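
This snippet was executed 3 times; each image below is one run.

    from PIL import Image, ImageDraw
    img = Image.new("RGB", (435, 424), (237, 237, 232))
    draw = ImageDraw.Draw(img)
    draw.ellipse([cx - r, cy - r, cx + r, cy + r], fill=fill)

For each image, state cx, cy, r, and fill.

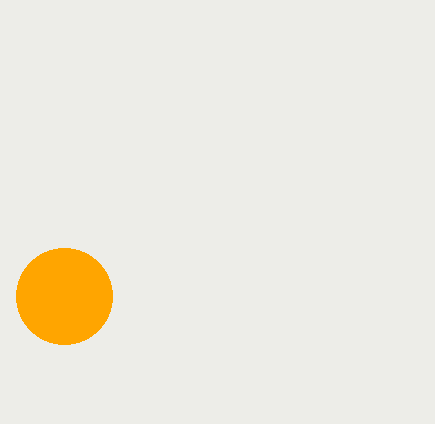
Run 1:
cx = 64, cy = 296, r = 48, fill = 'orange'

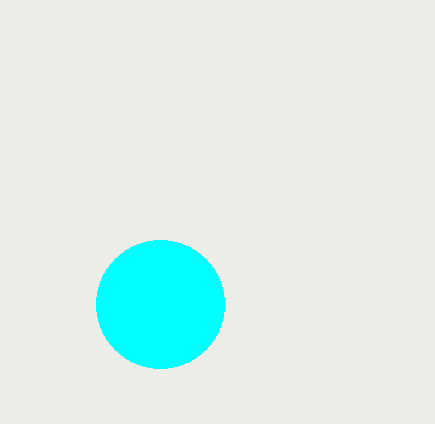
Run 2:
cx = 160, cy = 304, r = 64, fill = 'cyan'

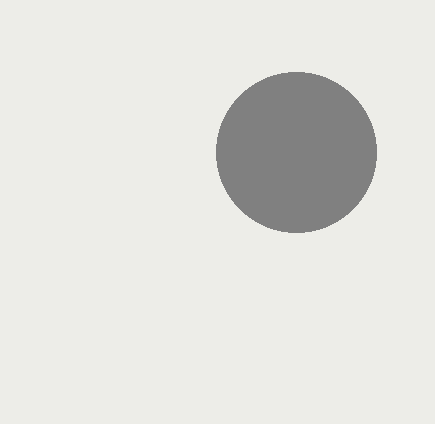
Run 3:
cx = 296
cy = 152
r = 80
fill = 'gray'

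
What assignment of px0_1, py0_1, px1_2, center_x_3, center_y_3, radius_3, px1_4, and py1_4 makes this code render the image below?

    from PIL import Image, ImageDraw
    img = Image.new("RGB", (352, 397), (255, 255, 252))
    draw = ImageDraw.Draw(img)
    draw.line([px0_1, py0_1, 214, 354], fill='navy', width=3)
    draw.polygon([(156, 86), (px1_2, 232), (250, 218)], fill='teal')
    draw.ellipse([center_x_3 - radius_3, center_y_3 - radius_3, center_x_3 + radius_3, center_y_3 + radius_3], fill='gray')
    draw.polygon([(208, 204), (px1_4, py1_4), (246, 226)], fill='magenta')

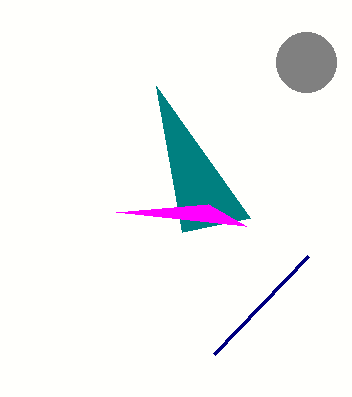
px0_1 = 308; py0_1 = 256; px1_2 = 182; center_x_3 = 306; center_y_3 = 62; radius_3 = 30; px1_4 = 116; py1_4 = 212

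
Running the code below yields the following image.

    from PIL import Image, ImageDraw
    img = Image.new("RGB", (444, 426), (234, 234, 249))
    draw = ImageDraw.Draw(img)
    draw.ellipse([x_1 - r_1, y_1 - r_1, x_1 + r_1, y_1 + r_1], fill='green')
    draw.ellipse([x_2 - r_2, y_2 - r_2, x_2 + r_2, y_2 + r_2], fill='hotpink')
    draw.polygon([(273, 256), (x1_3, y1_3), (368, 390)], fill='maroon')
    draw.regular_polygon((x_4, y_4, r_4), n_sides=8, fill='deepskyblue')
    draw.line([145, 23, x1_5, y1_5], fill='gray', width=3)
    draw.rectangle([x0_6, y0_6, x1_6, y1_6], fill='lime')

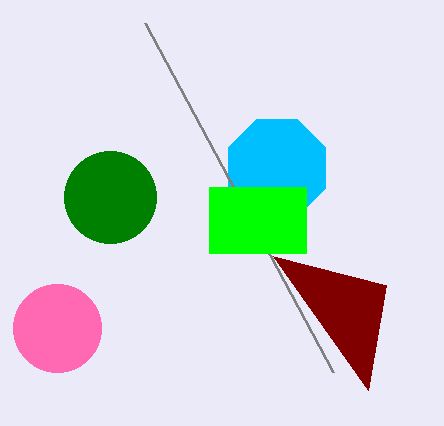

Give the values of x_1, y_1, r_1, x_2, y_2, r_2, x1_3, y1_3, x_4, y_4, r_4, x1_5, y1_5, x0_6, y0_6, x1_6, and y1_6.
x_1 = 110
y_1 = 197
r_1 = 46
x_2 = 57
y_2 = 328
r_2 = 44
x1_3 = 386
y1_3 = 285
x_4 = 277
y_4 = 168
r_4 = 53
x1_5 = 333
y1_5 = 372
x0_6 = 209
y0_6 = 187
x1_6 = 306
y1_6 = 253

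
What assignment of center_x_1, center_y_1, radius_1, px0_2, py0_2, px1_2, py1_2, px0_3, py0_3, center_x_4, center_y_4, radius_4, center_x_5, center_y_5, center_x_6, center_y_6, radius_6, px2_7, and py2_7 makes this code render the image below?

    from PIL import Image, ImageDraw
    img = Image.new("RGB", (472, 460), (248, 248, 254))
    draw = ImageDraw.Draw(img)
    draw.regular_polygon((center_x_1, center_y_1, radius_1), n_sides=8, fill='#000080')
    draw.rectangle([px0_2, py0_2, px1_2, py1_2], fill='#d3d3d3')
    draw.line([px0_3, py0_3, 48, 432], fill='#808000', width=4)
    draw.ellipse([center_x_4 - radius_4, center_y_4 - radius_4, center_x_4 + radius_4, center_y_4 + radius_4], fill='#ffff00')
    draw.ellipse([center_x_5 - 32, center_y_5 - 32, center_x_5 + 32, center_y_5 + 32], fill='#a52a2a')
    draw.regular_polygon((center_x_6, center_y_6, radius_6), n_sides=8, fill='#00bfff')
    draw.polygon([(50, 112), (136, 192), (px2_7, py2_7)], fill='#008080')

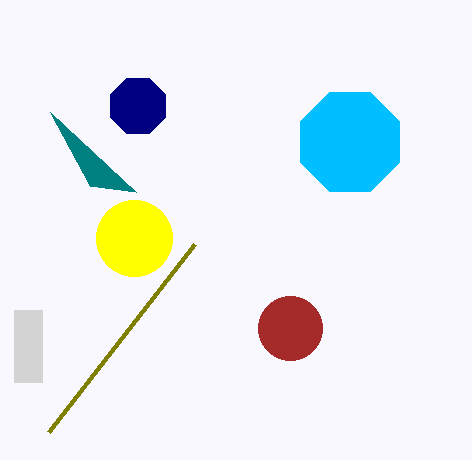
center_x_1 = 138; center_y_1 = 106; radius_1 = 30; px0_2 = 14; py0_2 = 310; px1_2 = 42; py1_2 = 382; px0_3 = 194; py0_3 = 244; center_x_4 = 134; center_y_4 = 238; radius_4 = 38; center_x_5 = 290; center_y_5 = 328; center_x_6 = 350; center_y_6 = 142; radius_6 = 54; px2_7 = 90; py2_7 = 186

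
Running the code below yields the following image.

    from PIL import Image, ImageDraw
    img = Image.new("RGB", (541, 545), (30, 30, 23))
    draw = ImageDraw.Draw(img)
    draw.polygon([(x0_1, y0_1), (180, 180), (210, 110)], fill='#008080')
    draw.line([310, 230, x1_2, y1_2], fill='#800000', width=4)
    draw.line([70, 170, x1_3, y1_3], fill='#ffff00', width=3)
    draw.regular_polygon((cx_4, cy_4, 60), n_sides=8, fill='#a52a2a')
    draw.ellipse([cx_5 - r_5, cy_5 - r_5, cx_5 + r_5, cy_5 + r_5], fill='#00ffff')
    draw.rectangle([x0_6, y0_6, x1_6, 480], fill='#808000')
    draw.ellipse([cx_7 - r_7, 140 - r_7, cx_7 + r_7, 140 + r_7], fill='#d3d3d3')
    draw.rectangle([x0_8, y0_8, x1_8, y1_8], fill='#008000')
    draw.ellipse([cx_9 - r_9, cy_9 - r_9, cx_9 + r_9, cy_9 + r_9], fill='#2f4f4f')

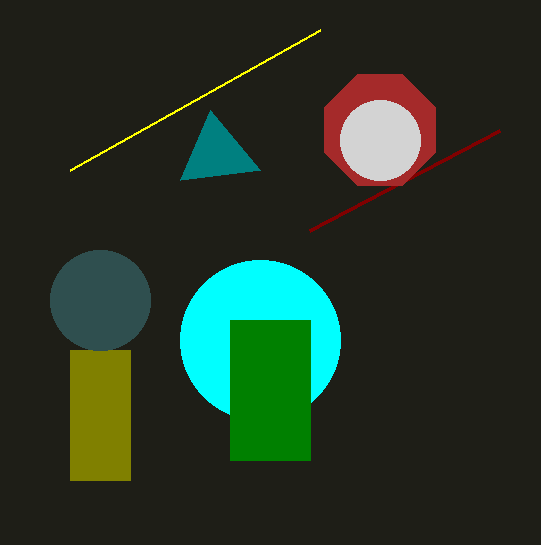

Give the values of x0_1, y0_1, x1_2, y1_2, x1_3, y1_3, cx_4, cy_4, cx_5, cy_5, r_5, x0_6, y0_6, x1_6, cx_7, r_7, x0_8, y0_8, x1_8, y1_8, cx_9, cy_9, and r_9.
x0_1 = 260; y0_1 = 170; x1_2 = 500; y1_2 = 130; x1_3 = 320; y1_3 = 30; cx_4 = 380; cy_4 = 130; cx_5 = 260; cy_5 = 340; r_5 = 80; x0_6 = 70; y0_6 = 350; x1_6 = 130; cx_7 = 380; r_7 = 40; x0_8 = 230; y0_8 = 320; x1_8 = 310; y1_8 = 460; cx_9 = 100; cy_9 = 300; r_9 = 50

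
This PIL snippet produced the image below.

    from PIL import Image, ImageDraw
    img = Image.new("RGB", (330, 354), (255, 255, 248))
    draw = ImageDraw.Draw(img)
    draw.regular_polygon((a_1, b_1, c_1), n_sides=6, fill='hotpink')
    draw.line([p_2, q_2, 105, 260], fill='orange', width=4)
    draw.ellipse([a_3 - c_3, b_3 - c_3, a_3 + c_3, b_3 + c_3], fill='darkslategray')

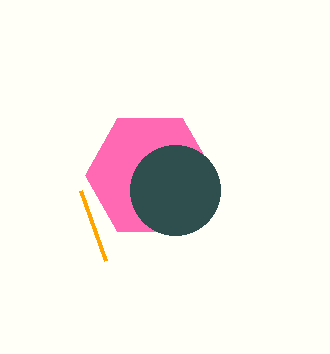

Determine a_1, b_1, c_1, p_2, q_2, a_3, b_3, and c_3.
a_1 = 150; b_1 = 175; c_1 = 65; p_2 = 80; q_2 = 190; a_3 = 175; b_3 = 190; c_3 = 45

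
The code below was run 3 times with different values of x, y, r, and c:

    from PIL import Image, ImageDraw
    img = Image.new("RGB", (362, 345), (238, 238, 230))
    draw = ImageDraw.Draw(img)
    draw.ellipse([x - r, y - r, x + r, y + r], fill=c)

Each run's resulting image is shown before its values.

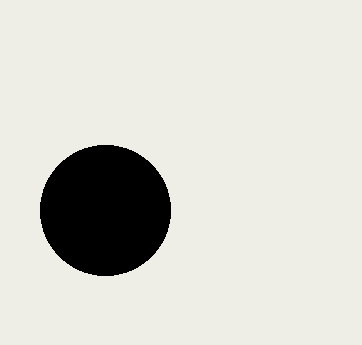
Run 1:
x = 105; y = 210; r = 65; c = 'black'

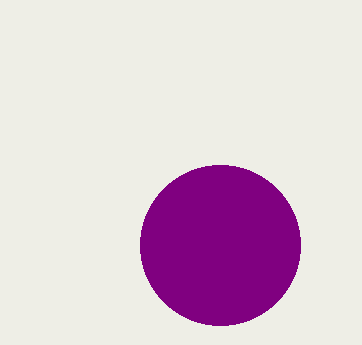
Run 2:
x = 220; y = 245; r = 80; c = 'purple'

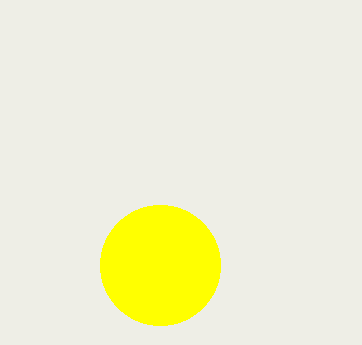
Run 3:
x = 160
y = 265
r = 60
c = 'yellow'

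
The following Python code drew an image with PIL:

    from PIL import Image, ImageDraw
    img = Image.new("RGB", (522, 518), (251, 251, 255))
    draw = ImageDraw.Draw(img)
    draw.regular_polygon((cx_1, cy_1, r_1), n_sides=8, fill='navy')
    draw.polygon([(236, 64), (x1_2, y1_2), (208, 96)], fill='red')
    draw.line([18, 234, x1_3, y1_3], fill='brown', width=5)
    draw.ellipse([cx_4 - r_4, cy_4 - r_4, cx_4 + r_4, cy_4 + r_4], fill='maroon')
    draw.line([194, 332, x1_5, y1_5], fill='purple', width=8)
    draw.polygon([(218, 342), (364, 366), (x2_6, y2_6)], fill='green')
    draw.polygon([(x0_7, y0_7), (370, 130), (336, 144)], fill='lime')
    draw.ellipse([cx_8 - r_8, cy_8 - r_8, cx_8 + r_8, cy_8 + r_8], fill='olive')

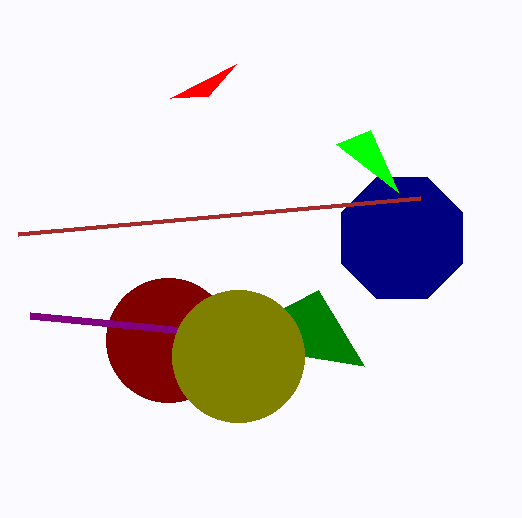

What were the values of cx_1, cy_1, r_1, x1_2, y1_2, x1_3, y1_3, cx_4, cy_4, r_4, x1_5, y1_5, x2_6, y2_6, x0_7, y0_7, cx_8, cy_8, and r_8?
cx_1 = 402; cy_1 = 238; r_1 = 66; x1_2 = 170; y1_2 = 98; x1_3 = 420; y1_3 = 198; cx_4 = 168; cy_4 = 340; r_4 = 62; x1_5 = 30; y1_5 = 316; x2_6 = 318; y2_6 = 290; x0_7 = 398; y0_7 = 192; cx_8 = 238; cy_8 = 356; r_8 = 66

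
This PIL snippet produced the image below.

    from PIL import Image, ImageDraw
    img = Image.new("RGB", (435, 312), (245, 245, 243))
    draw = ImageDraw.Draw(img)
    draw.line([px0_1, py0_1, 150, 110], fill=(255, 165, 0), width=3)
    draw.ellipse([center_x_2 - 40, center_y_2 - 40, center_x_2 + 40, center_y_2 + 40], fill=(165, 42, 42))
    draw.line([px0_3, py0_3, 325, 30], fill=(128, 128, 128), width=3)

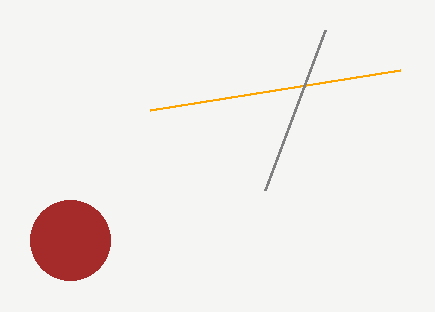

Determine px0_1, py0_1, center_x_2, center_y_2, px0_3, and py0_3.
px0_1 = 400
py0_1 = 70
center_x_2 = 70
center_y_2 = 240
px0_3 = 265
py0_3 = 190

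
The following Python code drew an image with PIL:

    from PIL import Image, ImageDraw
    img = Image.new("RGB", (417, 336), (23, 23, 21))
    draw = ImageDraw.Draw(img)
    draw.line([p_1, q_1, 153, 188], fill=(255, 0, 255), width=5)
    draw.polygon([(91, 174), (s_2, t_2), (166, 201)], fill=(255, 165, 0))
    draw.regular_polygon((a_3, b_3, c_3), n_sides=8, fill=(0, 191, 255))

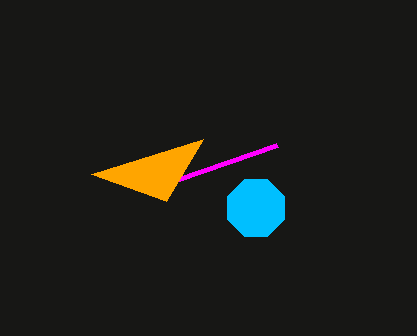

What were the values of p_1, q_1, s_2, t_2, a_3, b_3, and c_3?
p_1 = 277; q_1 = 145; s_2 = 203; t_2 = 139; a_3 = 256; b_3 = 208; c_3 = 31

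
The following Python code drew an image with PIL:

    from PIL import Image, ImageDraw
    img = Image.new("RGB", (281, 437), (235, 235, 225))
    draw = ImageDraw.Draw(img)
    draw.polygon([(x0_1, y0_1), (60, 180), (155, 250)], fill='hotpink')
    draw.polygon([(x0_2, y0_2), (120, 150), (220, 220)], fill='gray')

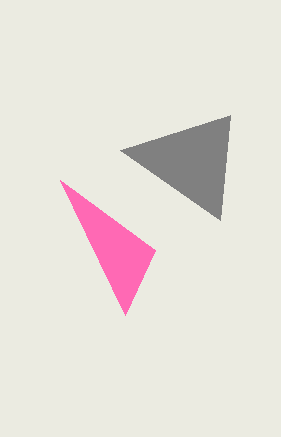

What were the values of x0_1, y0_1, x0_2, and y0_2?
x0_1 = 125
y0_1 = 315
x0_2 = 230
y0_2 = 115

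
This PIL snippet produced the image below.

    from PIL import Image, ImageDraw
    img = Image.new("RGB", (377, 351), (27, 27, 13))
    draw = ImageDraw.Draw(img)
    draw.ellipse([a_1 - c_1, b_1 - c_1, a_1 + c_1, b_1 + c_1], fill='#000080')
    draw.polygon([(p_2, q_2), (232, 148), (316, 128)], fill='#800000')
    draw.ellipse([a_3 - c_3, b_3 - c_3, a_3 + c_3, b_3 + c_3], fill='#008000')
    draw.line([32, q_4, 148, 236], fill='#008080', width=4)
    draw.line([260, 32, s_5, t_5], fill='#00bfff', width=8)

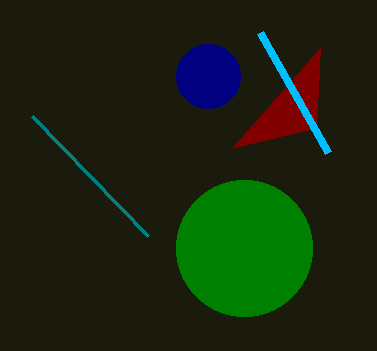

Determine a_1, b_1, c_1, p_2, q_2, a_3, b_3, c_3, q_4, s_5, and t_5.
a_1 = 208, b_1 = 76, c_1 = 32, p_2 = 320, q_2 = 48, a_3 = 244, b_3 = 248, c_3 = 68, q_4 = 116, s_5 = 328, t_5 = 152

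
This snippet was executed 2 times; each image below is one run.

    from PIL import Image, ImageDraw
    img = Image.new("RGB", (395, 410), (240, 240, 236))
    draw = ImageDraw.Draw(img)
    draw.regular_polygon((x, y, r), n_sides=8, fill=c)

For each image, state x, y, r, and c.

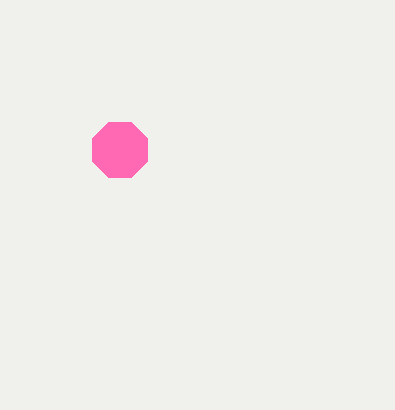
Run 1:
x = 120; y = 150; r = 30; c = 'hotpink'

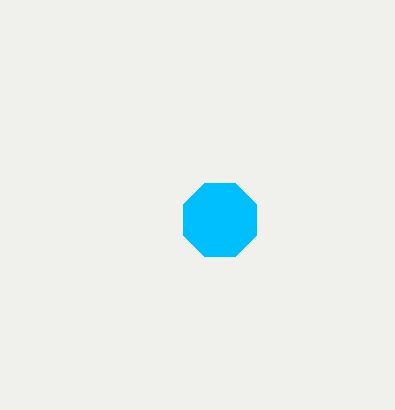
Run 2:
x = 220
y = 220
r = 40
c = 'deepskyblue'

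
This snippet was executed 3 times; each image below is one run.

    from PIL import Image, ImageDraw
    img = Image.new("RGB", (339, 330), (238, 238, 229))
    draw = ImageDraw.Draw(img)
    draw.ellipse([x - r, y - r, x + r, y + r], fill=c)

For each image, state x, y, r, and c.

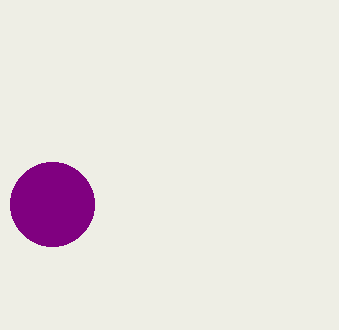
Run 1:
x = 52; y = 204; r = 42; c = 'purple'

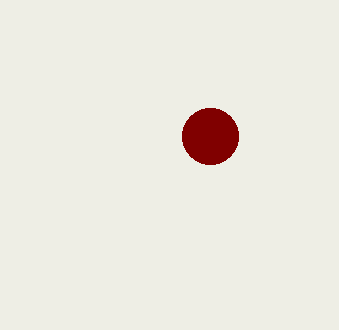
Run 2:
x = 210; y = 136; r = 28; c = 'maroon'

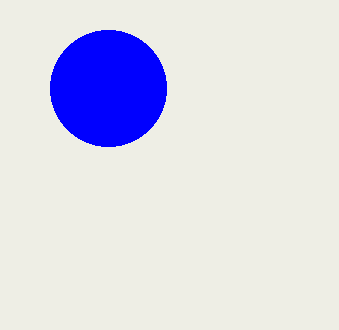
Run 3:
x = 108
y = 88
r = 58
c = 'blue'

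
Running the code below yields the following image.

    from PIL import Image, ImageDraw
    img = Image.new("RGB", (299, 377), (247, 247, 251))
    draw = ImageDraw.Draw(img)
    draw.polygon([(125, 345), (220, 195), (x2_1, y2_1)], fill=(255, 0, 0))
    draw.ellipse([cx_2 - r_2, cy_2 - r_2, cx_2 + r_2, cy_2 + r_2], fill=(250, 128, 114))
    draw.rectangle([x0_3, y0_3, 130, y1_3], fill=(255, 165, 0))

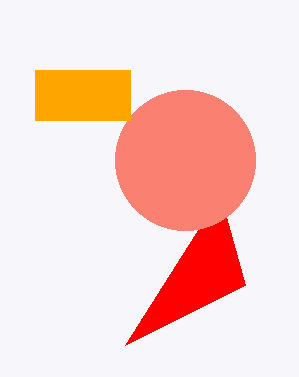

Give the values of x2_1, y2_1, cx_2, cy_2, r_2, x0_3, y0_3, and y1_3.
x2_1 = 245
y2_1 = 285
cx_2 = 185
cy_2 = 160
r_2 = 70
x0_3 = 35
y0_3 = 70
y1_3 = 120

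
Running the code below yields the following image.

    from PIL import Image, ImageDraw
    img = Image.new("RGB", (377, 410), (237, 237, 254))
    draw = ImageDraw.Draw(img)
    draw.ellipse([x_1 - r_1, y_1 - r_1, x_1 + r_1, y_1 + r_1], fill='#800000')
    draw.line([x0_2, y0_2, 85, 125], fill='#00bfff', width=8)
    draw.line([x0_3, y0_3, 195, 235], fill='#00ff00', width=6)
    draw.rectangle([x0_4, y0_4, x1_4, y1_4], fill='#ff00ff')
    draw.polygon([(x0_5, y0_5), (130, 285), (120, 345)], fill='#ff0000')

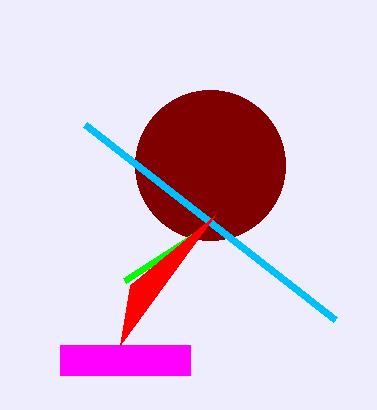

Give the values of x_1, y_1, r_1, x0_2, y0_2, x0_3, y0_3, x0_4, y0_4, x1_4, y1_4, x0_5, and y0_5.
x_1 = 210
y_1 = 165
r_1 = 75
x0_2 = 335
y0_2 = 320
x0_3 = 125
y0_3 = 280
x0_4 = 60
y0_4 = 345
x1_4 = 190
y1_4 = 375
x0_5 = 215
y0_5 = 215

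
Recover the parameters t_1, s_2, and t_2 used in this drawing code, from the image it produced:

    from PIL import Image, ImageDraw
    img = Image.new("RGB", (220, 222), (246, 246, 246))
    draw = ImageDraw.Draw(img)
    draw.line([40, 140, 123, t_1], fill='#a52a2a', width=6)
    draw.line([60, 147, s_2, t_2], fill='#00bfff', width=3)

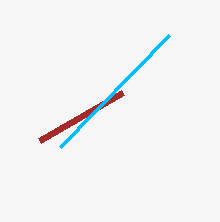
t_1 = 92; s_2 = 169; t_2 = 35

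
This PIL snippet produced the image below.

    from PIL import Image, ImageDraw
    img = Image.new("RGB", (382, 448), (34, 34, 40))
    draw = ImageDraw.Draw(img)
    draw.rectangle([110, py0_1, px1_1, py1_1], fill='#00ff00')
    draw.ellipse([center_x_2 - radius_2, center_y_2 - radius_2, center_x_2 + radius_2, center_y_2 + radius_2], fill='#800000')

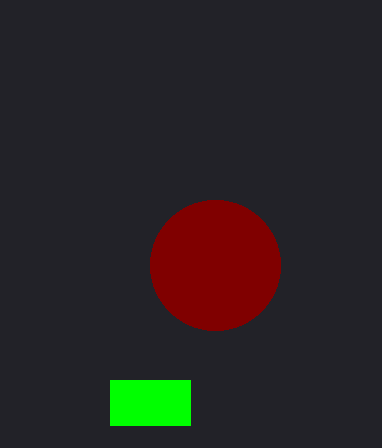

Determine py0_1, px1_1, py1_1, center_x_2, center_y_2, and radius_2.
py0_1 = 380
px1_1 = 190
py1_1 = 425
center_x_2 = 215
center_y_2 = 265
radius_2 = 65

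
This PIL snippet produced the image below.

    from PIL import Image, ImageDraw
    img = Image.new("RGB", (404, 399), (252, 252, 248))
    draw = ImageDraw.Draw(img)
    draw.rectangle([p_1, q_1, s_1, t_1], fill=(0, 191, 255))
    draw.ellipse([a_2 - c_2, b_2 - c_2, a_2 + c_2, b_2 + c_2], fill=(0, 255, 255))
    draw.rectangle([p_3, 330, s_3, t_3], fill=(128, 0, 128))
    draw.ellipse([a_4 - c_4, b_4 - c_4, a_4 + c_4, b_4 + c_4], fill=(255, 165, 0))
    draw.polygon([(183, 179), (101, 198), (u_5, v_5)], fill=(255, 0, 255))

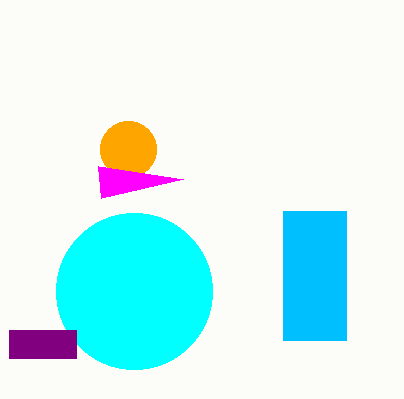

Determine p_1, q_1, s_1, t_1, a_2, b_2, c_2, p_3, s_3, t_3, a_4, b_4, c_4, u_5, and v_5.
p_1 = 283
q_1 = 211
s_1 = 346
t_1 = 340
a_2 = 134
b_2 = 291
c_2 = 78
p_3 = 9
s_3 = 76
t_3 = 358
a_4 = 128
b_4 = 149
c_4 = 28
u_5 = 98
v_5 = 166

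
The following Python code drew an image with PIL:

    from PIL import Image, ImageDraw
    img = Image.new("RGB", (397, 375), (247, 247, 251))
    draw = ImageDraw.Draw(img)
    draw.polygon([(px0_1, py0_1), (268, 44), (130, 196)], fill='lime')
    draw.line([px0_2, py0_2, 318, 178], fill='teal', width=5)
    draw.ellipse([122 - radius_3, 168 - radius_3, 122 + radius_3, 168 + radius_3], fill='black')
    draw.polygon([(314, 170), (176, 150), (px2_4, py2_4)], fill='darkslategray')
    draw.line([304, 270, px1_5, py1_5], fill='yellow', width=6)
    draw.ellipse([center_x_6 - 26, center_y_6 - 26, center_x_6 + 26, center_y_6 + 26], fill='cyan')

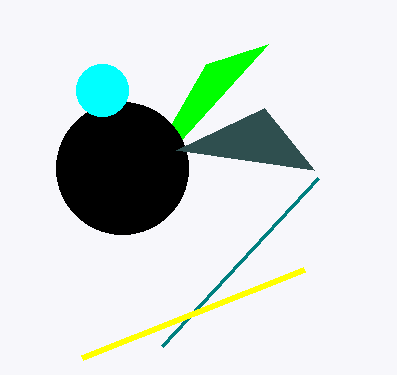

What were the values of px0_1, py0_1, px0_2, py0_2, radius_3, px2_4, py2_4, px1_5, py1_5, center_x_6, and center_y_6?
px0_1 = 206, py0_1 = 64, px0_2 = 162, py0_2 = 346, radius_3 = 66, px2_4 = 264, py2_4 = 108, px1_5 = 82, py1_5 = 358, center_x_6 = 102, center_y_6 = 90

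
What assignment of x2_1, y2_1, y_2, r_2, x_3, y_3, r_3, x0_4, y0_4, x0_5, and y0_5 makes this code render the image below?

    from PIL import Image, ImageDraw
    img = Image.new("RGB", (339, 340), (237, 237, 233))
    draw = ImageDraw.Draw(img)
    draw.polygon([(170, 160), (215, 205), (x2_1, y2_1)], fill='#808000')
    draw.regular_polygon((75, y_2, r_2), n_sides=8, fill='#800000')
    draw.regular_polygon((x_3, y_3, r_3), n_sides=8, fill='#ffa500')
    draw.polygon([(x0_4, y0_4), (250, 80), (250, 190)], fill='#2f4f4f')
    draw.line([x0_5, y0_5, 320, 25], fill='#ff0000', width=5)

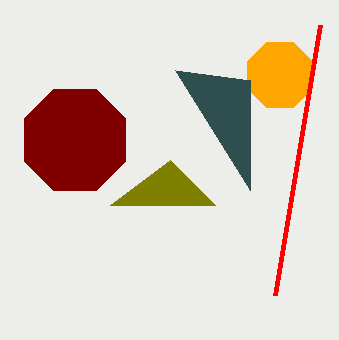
x2_1 = 110
y2_1 = 205
y_2 = 140
r_2 = 55
x_3 = 280
y_3 = 75
r_3 = 35
x0_4 = 175
y0_4 = 70
x0_5 = 275
y0_5 = 295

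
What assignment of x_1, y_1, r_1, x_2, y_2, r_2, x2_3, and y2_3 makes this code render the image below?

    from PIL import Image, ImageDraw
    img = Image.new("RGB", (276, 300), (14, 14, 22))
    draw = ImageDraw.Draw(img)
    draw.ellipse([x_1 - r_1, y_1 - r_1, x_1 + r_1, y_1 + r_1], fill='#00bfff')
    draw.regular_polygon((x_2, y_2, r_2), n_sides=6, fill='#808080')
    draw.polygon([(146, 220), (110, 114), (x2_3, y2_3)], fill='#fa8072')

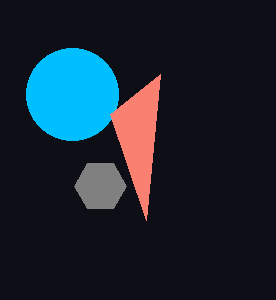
x_1 = 72
y_1 = 94
r_1 = 46
x_2 = 100
y_2 = 186
r_2 = 26
x2_3 = 160
y2_3 = 74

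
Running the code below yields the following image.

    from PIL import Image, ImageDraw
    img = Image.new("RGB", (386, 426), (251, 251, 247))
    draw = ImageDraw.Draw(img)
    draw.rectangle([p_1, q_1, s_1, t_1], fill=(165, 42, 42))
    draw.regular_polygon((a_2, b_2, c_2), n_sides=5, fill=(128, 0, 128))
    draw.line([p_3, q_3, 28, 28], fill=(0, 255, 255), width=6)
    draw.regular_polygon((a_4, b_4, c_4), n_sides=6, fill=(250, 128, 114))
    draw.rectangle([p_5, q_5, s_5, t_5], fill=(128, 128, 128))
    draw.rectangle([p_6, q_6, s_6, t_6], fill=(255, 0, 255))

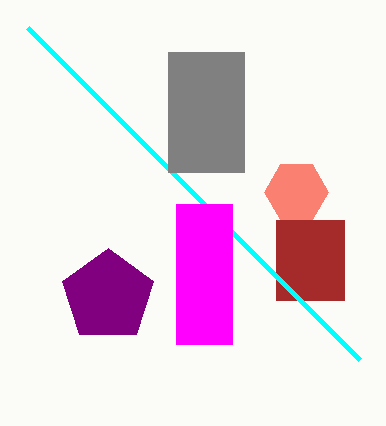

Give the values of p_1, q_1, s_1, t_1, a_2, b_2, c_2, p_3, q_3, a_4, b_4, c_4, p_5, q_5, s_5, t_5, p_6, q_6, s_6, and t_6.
p_1 = 276; q_1 = 220; s_1 = 344; t_1 = 300; a_2 = 108; b_2 = 296; c_2 = 48; p_3 = 360; q_3 = 360; a_4 = 296; b_4 = 192; c_4 = 32; p_5 = 168; q_5 = 52; s_5 = 244; t_5 = 172; p_6 = 176; q_6 = 204; s_6 = 232; t_6 = 344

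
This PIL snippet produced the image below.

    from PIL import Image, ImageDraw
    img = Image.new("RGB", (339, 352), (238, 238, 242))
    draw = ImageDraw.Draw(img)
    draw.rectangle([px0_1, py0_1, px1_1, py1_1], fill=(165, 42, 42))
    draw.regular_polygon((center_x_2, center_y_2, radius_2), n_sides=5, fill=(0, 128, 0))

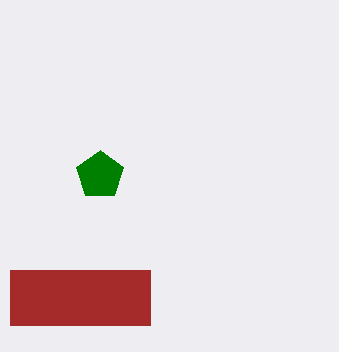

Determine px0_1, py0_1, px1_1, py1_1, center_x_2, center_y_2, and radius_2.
px0_1 = 10, py0_1 = 270, px1_1 = 150, py1_1 = 325, center_x_2 = 100, center_y_2 = 175, radius_2 = 25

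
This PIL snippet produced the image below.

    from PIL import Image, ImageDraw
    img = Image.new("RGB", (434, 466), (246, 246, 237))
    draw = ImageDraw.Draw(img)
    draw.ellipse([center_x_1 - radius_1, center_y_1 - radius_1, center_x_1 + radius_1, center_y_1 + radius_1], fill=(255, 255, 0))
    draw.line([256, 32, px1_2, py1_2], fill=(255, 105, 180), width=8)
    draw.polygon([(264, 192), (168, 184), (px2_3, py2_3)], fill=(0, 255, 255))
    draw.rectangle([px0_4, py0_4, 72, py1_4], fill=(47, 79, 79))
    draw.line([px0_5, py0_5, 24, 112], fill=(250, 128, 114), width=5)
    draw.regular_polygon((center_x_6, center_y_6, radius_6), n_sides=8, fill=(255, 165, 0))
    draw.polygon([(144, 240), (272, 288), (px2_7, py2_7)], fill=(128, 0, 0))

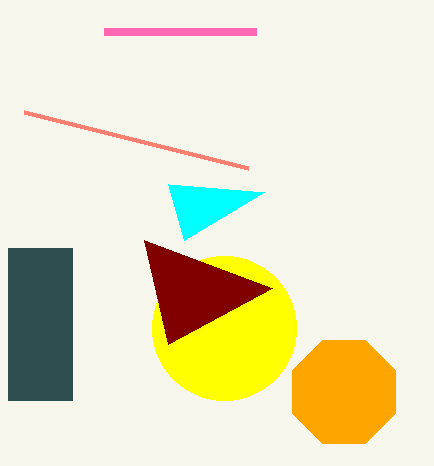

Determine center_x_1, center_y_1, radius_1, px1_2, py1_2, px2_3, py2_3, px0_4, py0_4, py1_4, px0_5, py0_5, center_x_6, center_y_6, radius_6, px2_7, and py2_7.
center_x_1 = 224; center_y_1 = 328; radius_1 = 72; px1_2 = 104; py1_2 = 32; px2_3 = 184; py2_3 = 240; px0_4 = 8; py0_4 = 248; py1_4 = 400; px0_5 = 248; py0_5 = 168; center_x_6 = 344; center_y_6 = 392; radius_6 = 56; px2_7 = 168; py2_7 = 344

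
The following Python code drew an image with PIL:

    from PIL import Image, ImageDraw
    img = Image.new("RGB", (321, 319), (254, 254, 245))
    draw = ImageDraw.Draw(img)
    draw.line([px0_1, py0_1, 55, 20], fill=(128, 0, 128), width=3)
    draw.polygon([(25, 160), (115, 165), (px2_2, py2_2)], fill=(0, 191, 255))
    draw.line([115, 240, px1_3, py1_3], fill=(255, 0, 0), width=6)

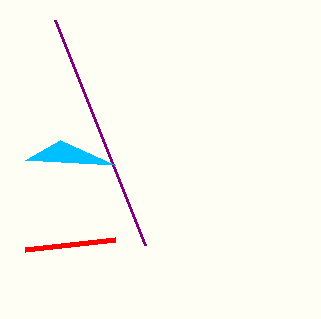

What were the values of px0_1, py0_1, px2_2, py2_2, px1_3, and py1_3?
px0_1 = 145
py0_1 = 245
px2_2 = 60
py2_2 = 140
px1_3 = 25
py1_3 = 250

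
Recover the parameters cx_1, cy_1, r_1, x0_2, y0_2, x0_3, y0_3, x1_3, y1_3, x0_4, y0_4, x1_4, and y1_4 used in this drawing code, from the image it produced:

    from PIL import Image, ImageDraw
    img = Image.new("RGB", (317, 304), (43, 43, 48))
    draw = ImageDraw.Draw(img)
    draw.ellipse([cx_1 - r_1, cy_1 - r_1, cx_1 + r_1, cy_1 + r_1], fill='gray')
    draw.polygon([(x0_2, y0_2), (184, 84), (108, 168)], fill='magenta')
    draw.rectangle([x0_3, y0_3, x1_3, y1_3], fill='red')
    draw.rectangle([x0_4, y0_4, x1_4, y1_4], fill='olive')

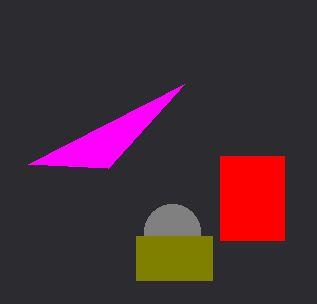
cx_1 = 172, cy_1 = 232, r_1 = 28, x0_2 = 28, y0_2 = 164, x0_3 = 220, y0_3 = 156, x1_3 = 284, y1_3 = 240, x0_4 = 136, y0_4 = 236, x1_4 = 212, y1_4 = 280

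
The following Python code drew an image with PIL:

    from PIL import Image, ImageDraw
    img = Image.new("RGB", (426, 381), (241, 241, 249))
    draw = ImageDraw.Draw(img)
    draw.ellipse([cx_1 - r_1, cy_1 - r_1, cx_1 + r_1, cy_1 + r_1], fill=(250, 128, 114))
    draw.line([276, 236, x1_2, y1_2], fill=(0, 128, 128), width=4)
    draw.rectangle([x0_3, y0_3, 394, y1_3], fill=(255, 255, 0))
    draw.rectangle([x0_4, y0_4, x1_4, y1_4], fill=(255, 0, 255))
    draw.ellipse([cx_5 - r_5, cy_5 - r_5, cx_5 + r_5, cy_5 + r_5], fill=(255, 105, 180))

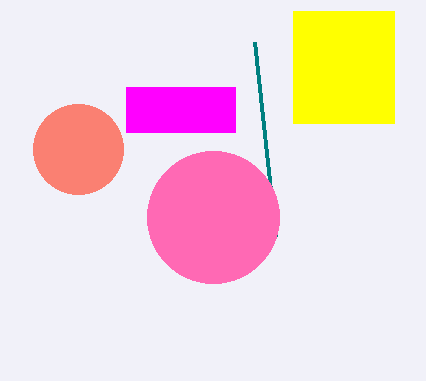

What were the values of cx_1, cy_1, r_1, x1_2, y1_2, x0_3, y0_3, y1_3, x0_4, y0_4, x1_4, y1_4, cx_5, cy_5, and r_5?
cx_1 = 78, cy_1 = 149, r_1 = 45, x1_2 = 255, y1_2 = 42, x0_3 = 293, y0_3 = 11, y1_3 = 123, x0_4 = 126, y0_4 = 87, x1_4 = 235, y1_4 = 132, cx_5 = 213, cy_5 = 217, r_5 = 66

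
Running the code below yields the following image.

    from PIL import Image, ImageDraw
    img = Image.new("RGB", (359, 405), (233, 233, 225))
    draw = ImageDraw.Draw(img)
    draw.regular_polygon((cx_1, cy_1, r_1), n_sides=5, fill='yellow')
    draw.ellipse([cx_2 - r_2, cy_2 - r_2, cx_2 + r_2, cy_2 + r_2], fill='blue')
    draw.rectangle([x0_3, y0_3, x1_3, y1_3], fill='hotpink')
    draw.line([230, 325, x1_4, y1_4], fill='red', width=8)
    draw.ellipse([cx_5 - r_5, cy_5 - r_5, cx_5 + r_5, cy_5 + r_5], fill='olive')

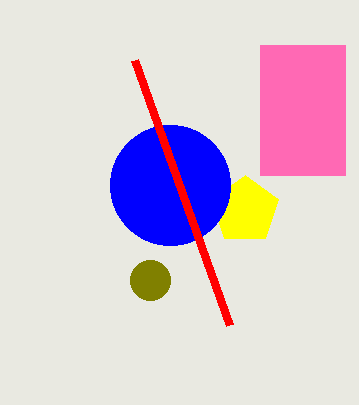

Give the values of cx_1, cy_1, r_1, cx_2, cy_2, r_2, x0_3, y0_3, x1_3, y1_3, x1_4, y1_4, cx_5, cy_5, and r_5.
cx_1 = 245
cy_1 = 210
r_1 = 35
cx_2 = 170
cy_2 = 185
r_2 = 60
x0_3 = 260
y0_3 = 45
x1_3 = 345
y1_3 = 175
x1_4 = 135
y1_4 = 60
cx_5 = 150
cy_5 = 280
r_5 = 20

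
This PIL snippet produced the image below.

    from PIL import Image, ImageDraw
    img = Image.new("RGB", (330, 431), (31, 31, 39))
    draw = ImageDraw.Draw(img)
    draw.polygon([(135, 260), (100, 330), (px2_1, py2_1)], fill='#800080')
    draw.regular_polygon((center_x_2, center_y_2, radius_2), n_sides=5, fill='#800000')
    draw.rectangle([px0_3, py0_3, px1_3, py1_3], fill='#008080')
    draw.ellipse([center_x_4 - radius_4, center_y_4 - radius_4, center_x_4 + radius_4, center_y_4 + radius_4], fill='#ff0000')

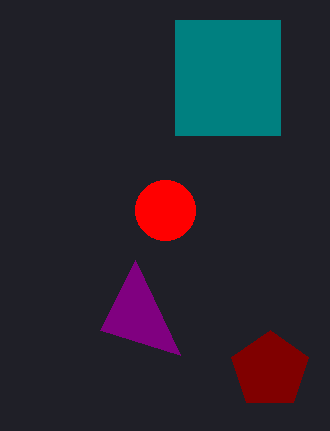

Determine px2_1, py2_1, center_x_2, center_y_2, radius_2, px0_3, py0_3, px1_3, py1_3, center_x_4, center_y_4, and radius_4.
px2_1 = 180
py2_1 = 355
center_x_2 = 270
center_y_2 = 370
radius_2 = 40
px0_3 = 175
py0_3 = 20
px1_3 = 280
py1_3 = 135
center_x_4 = 165
center_y_4 = 210
radius_4 = 30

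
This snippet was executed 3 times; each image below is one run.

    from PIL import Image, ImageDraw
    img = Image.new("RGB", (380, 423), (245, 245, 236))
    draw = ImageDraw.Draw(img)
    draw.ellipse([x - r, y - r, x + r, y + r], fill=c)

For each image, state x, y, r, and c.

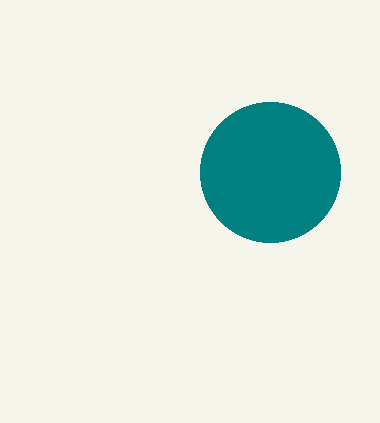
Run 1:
x = 270
y = 172
r = 70
c = 'teal'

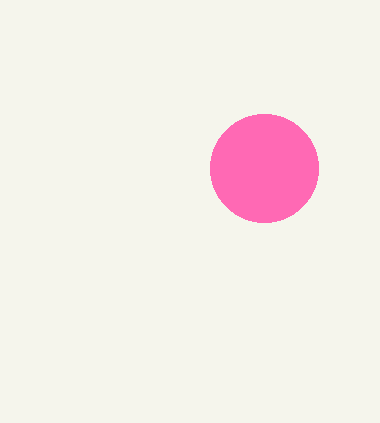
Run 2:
x = 264; y = 168; r = 54; c = 'hotpink'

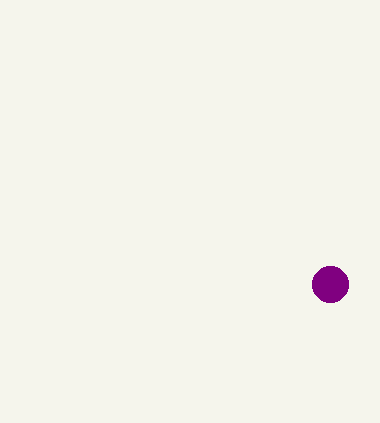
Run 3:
x = 330
y = 284
r = 18
c = 'purple'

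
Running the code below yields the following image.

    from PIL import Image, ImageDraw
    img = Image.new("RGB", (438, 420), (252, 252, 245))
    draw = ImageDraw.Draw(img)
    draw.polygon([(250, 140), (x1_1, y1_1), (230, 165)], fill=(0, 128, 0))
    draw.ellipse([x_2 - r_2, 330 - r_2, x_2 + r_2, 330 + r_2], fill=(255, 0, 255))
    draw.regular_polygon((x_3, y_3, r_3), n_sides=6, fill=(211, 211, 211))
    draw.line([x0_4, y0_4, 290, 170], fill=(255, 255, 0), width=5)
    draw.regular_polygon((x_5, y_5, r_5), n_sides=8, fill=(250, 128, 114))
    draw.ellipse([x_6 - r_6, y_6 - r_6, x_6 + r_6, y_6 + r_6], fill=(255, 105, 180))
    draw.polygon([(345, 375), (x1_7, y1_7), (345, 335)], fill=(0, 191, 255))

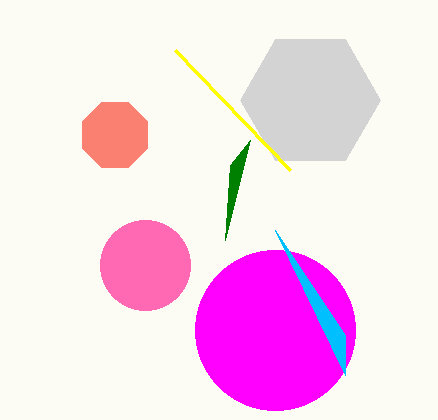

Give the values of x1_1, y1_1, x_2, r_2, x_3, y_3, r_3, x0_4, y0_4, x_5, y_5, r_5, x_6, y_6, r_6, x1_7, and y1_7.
x1_1 = 225; y1_1 = 240; x_2 = 275; r_2 = 80; x_3 = 310; y_3 = 100; r_3 = 70; x0_4 = 175; y0_4 = 50; x_5 = 115; y_5 = 135; r_5 = 35; x_6 = 145; y_6 = 265; r_6 = 45; x1_7 = 275; y1_7 = 230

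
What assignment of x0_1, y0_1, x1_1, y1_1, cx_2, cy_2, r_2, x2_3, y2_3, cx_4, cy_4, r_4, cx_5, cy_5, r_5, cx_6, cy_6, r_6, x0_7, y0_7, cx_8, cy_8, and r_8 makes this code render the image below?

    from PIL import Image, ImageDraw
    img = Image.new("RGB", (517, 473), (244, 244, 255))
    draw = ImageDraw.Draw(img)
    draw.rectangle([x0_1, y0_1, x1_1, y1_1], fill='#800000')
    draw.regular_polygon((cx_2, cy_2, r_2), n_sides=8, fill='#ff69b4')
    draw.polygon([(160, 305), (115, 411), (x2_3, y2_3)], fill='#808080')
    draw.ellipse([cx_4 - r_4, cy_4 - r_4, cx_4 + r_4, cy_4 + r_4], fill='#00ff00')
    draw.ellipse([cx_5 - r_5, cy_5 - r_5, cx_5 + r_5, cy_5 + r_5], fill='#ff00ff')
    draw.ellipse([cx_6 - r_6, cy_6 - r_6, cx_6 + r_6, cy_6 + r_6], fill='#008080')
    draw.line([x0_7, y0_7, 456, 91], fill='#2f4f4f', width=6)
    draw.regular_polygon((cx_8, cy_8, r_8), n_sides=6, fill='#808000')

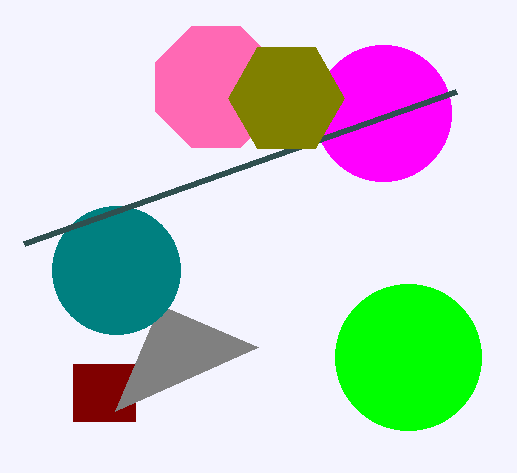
x0_1 = 73, y0_1 = 364, x1_1 = 135, y1_1 = 421, cx_2 = 216, cy_2 = 87, r_2 = 65, x2_3 = 258, y2_3 = 347, cx_4 = 408, cy_4 = 357, r_4 = 73, cx_5 = 383, cy_5 = 113, r_5 = 68, cx_6 = 116, cy_6 = 270, r_6 = 64, x0_7 = 24, y0_7 = 243, cx_8 = 286, cy_8 = 98, r_8 = 58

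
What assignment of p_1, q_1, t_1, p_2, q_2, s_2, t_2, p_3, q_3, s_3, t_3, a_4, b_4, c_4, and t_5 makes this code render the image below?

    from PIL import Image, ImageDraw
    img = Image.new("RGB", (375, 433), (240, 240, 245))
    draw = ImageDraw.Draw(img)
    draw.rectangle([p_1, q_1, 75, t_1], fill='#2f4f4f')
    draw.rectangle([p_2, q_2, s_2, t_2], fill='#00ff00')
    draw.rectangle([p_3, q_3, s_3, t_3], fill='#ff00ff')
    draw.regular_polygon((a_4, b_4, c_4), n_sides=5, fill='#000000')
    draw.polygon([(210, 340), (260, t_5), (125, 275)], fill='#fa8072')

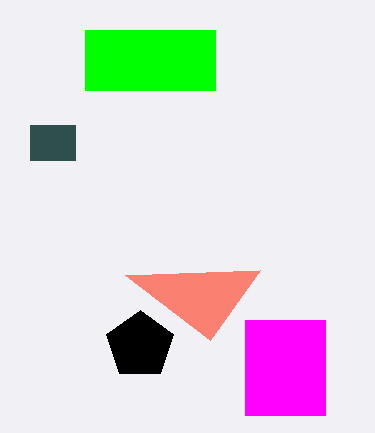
p_1 = 30
q_1 = 125
t_1 = 160
p_2 = 85
q_2 = 30
s_2 = 215
t_2 = 90
p_3 = 245
q_3 = 320
s_3 = 325
t_3 = 415
a_4 = 140
b_4 = 345
c_4 = 35
t_5 = 270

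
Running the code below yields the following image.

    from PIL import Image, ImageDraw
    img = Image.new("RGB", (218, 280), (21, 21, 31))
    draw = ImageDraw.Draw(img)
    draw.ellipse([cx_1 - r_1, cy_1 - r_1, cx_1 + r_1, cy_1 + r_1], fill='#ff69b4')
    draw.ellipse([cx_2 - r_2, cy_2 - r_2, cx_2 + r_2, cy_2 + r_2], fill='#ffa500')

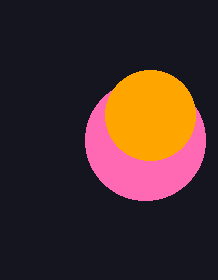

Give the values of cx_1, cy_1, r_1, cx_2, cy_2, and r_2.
cx_1 = 145
cy_1 = 140
r_1 = 60
cx_2 = 150
cy_2 = 115
r_2 = 45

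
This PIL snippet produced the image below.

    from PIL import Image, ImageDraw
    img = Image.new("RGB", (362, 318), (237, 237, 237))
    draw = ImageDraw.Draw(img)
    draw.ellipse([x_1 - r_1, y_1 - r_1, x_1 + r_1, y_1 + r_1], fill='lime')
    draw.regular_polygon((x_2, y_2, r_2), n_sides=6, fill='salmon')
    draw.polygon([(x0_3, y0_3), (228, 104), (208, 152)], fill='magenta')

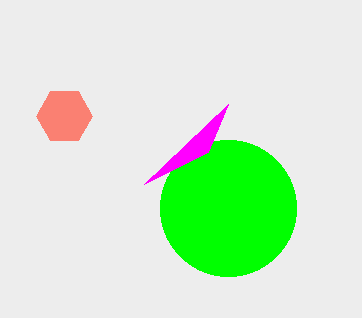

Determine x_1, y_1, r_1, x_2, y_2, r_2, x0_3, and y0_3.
x_1 = 228, y_1 = 208, r_1 = 68, x_2 = 64, y_2 = 116, r_2 = 28, x0_3 = 144, y0_3 = 184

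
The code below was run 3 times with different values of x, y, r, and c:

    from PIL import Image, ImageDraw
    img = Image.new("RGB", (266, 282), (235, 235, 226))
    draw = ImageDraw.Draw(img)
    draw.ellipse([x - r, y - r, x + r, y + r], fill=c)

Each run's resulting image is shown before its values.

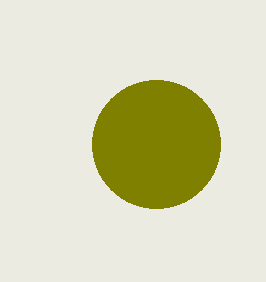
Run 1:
x = 156, y = 144, r = 64, c = 'olive'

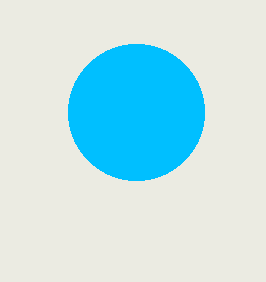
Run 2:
x = 136; y = 112; r = 68; c = 'deepskyblue'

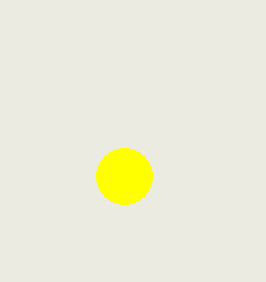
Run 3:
x = 124, y = 176, r = 28, c = 'yellow'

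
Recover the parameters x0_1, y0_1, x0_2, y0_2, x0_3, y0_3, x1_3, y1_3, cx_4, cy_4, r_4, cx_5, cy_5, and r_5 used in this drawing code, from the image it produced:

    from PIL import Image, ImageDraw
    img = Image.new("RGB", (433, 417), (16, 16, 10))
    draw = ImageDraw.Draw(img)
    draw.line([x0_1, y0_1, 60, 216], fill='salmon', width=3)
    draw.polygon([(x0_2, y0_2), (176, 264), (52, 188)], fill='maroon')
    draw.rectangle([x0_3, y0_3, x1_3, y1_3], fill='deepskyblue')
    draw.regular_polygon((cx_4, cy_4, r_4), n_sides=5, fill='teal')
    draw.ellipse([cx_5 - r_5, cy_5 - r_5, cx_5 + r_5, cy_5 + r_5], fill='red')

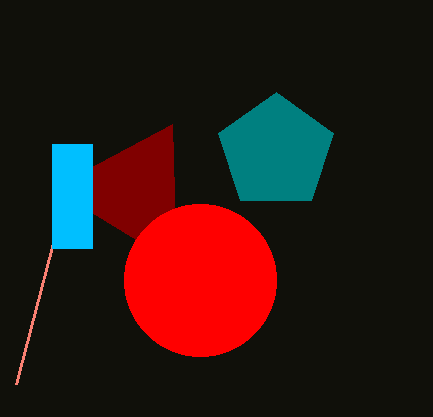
x0_1 = 16, y0_1 = 384, x0_2 = 172, y0_2 = 124, x0_3 = 52, y0_3 = 144, x1_3 = 92, y1_3 = 248, cx_4 = 276, cy_4 = 152, r_4 = 60, cx_5 = 200, cy_5 = 280, r_5 = 76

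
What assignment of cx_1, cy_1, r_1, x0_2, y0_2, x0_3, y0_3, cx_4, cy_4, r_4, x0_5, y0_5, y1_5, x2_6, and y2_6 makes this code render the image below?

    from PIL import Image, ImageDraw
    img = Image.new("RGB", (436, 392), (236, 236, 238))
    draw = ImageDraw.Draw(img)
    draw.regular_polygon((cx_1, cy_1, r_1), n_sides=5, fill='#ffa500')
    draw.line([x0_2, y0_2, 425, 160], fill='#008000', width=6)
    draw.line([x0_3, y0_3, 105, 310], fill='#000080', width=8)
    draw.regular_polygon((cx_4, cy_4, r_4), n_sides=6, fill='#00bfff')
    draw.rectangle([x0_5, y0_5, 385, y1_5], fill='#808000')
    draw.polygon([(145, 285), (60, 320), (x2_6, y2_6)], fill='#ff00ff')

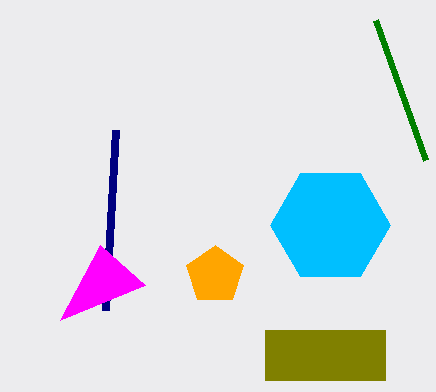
cx_1 = 215, cy_1 = 275, r_1 = 30, x0_2 = 375, y0_2 = 20, x0_3 = 115, y0_3 = 130, cx_4 = 330, cy_4 = 225, r_4 = 60, x0_5 = 265, y0_5 = 330, y1_5 = 380, x2_6 = 100, y2_6 = 245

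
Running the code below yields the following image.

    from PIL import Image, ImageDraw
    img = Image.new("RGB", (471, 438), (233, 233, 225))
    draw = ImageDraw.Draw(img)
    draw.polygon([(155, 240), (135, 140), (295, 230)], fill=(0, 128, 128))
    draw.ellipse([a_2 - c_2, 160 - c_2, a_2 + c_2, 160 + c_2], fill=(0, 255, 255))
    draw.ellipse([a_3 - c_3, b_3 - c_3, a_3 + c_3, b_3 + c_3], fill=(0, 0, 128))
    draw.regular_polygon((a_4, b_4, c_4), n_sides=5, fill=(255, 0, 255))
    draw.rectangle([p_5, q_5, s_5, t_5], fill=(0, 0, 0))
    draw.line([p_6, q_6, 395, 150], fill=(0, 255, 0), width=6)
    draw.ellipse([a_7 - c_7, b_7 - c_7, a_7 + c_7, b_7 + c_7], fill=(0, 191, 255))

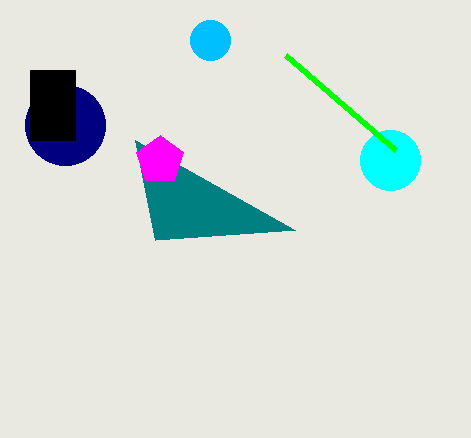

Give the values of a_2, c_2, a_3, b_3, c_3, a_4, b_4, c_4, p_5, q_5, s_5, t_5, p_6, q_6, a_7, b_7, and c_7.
a_2 = 390
c_2 = 30
a_3 = 65
b_3 = 125
c_3 = 40
a_4 = 160
b_4 = 160
c_4 = 25
p_5 = 30
q_5 = 70
s_5 = 75
t_5 = 140
p_6 = 285
q_6 = 55
a_7 = 210
b_7 = 40
c_7 = 20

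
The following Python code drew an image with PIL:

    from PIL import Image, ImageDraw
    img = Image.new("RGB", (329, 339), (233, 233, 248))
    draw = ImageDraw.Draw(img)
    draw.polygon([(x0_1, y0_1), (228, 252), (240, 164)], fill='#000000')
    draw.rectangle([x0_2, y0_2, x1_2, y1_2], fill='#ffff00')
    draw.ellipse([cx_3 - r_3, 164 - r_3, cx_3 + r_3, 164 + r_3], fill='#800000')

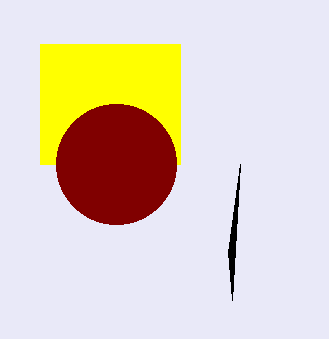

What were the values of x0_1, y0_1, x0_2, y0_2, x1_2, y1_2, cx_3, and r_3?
x0_1 = 232; y0_1 = 300; x0_2 = 40; y0_2 = 44; x1_2 = 180; y1_2 = 164; cx_3 = 116; r_3 = 60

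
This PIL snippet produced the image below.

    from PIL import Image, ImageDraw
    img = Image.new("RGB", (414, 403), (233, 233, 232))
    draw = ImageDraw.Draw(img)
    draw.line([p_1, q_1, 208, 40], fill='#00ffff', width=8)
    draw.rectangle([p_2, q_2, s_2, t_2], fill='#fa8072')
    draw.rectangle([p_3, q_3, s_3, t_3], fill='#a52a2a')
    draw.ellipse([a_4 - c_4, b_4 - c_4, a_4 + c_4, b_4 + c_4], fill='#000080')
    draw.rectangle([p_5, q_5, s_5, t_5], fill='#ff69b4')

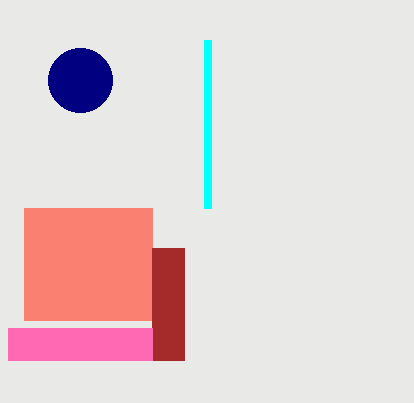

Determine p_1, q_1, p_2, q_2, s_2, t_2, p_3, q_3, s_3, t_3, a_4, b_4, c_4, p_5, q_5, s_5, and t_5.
p_1 = 208, q_1 = 208, p_2 = 24, q_2 = 208, s_2 = 152, t_2 = 320, p_3 = 152, q_3 = 248, s_3 = 184, t_3 = 360, a_4 = 80, b_4 = 80, c_4 = 32, p_5 = 8, q_5 = 328, s_5 = 152, t_5 = 360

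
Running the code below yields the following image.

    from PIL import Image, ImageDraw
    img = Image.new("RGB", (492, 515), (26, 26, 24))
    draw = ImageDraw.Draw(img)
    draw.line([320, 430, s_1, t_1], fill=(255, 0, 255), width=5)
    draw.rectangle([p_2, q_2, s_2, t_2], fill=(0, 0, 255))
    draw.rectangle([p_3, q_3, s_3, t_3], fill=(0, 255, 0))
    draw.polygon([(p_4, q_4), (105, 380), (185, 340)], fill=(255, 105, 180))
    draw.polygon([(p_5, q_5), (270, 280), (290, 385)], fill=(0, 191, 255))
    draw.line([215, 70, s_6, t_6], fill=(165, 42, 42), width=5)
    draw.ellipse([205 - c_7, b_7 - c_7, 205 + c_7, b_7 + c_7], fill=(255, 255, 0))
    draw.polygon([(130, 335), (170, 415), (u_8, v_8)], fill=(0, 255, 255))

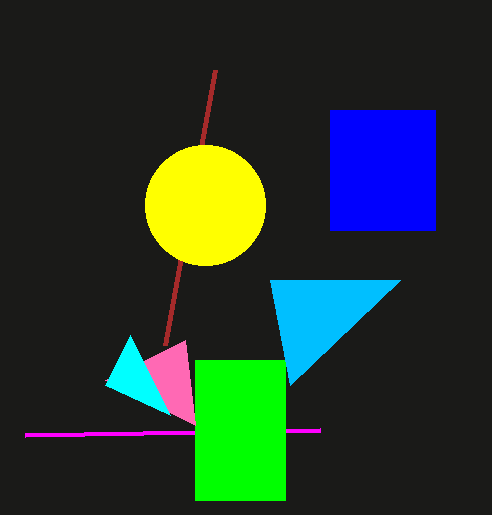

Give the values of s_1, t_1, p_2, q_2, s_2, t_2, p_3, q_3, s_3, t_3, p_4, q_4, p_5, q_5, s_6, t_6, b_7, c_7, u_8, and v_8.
s_1 = 25, t_1 = 435, p_2 = 330, q_2 = 110, s_2 = 435, t_2 = 230, p_3 = 195, q_3 = 360, s_3 = 285, t_3 = 500, p_4 = 195, q_4 = 425, p_5 = 400, q_5 = 280, s_6 = 165, t_6 = 345, b_7 = 205, c_7 = 60, u_8 = 105, v_8 = 385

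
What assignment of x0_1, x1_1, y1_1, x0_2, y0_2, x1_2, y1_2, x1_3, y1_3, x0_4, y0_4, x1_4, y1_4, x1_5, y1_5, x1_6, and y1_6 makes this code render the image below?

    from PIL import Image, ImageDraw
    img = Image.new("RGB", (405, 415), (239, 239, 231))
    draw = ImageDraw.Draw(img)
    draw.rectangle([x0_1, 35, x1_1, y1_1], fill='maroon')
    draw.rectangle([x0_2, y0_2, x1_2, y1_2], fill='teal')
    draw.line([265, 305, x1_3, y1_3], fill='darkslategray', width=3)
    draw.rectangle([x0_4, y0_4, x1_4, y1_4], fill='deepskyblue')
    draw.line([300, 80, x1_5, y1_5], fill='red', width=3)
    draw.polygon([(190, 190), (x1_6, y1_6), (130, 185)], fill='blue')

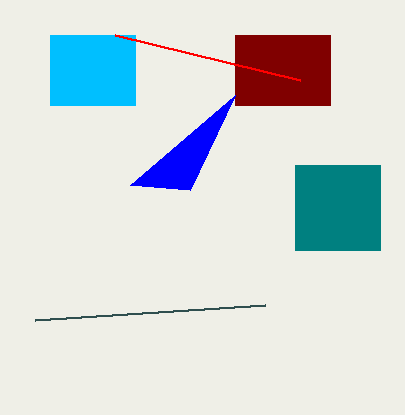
x0_1 = 235, x1_1 = 330, y1_1 = 105, x0_2 = 295, y0_2 = 165, x1_2 = 380, y1_2 = 250, x1_3 = 35, y1_3 = 320, x0_4 = 50, y0_4 = 35, x1_4 = 135, y1_4 = 105, x1_5 = 115, y1_5 = 35, x1_6 = 235, y1_6 = 95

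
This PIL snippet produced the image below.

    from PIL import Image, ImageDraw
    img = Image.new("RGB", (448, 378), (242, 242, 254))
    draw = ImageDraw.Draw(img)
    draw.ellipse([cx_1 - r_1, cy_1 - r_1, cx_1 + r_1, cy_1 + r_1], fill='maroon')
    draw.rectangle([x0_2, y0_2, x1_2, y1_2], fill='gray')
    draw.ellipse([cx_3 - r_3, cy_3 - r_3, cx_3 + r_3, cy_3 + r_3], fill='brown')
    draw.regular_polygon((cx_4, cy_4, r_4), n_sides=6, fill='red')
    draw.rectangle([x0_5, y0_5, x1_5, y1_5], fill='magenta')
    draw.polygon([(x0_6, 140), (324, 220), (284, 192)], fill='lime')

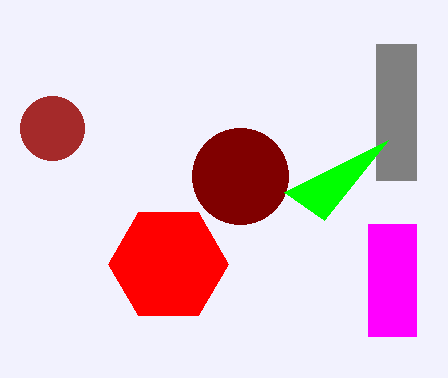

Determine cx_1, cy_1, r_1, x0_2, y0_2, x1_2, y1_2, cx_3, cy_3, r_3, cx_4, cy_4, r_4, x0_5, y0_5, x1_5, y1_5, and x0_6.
cx_1 = 240, cy_1 = 176, r_1 = 48, x0_2 = 376, y0_2 = 44, x1_2 = 416, y1_2 = 180, cx_3 = 52, cy_3 = 128, r_3 = 32, cx_4 = 168, cy_4 = 264, r_4 = 60, x0_5 = 368, y0_5 = 224, x1_5 = 416, y1_5 = 336, x0_6 = 388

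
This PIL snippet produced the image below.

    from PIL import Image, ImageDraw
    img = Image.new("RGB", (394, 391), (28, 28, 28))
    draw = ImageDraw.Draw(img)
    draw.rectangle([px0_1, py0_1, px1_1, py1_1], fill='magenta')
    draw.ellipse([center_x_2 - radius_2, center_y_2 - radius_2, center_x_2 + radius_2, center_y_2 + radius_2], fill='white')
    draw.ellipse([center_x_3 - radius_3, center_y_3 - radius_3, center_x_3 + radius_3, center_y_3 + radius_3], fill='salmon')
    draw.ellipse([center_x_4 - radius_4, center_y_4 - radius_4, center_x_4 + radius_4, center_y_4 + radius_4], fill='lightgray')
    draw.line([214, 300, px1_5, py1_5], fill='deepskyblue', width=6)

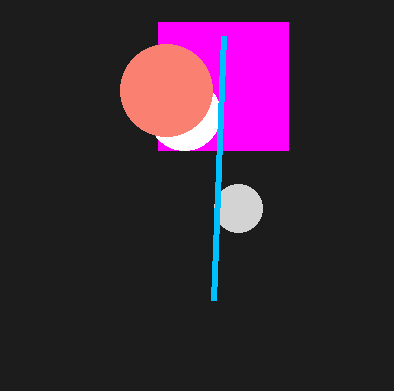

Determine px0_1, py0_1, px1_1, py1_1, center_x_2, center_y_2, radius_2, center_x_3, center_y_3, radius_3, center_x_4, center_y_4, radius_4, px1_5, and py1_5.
px0_1 = 158; py0_1 = 22; px1_1 = 288; py1_1 = 150; center_x_2 = 184; center_y_2 = 114; radius_2 = 36; center_x_3 = 166; center_y_3 = 90; radius_3 = 46; center_x_4 = 238; center_y_4 = 208; radius_4 = 24; px1_5 = 224; py1_5 = 36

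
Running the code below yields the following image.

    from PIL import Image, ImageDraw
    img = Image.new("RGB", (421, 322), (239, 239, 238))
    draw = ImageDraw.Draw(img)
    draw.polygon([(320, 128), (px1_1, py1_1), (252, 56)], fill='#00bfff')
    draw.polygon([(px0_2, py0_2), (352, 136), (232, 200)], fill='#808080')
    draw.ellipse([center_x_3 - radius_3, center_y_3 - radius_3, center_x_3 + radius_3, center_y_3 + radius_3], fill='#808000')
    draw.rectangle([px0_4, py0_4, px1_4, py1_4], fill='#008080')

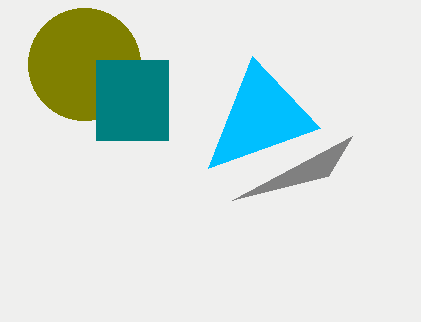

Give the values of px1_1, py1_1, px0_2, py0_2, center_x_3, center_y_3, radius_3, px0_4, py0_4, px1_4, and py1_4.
px1_1 = 208; py1_1 = 168; px0_2 = 328; py0_2 = 176; center_x_3 = 84; center_y_3 = 64; radius_3 = 56; px0_4 = 96; py0_4 = 60; px1_4 = 168; py1_4 = 140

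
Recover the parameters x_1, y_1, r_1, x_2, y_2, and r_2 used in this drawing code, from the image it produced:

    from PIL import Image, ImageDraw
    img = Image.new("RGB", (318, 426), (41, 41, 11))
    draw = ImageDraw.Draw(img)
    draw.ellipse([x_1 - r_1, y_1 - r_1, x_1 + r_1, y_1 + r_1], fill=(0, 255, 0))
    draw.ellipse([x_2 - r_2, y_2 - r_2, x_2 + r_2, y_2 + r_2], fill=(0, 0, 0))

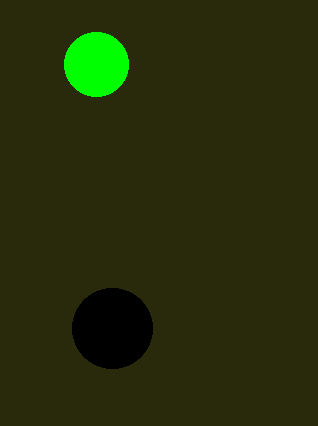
x_1 = 96
y_1 = 64
r_1 = 32
x_2 = 112
y_2 = 328
r_2 = 40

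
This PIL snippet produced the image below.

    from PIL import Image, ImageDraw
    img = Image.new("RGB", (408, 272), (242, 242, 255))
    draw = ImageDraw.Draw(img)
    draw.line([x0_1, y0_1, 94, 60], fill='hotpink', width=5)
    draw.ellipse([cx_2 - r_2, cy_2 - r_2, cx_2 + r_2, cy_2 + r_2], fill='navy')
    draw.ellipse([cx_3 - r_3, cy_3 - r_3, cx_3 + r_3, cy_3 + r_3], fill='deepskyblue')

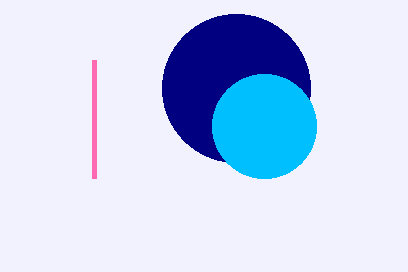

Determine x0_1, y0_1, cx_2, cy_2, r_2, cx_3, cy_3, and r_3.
x0_1 = 94; y0_1 = 178; cx_2 = 236; cy_2 = 88; r_2 = 74; cx_3 = 264; cy_3 = 126; r_3 = 52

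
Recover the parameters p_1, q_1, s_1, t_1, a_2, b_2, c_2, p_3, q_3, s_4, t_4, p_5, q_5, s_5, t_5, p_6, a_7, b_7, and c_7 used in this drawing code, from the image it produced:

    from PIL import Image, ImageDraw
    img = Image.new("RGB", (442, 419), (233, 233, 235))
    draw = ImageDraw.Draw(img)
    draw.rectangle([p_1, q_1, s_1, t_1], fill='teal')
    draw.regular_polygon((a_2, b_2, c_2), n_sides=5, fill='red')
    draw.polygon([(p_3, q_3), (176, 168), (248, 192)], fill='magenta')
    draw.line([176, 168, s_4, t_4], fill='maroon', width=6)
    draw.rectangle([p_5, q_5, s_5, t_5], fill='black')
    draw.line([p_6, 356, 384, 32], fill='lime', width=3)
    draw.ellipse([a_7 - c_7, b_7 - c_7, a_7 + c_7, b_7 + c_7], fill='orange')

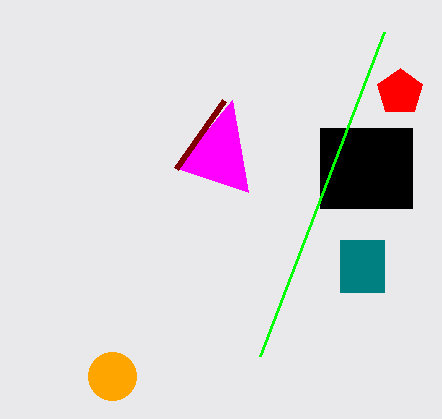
p_1 = 340
q_1 = 240
s_1 = 384
t_1 = 292
a_2 = 400
b_2 = 92
c_2 = 24
p_3 = 232
q_3 = 100
s_4 = 224
t_4 = 100
p_5 = 320
q_5 = 128
s_5 = 412
t_5 = 208
p_6 = 260
a_7 = 112
b_7 = 376
c_7 = 24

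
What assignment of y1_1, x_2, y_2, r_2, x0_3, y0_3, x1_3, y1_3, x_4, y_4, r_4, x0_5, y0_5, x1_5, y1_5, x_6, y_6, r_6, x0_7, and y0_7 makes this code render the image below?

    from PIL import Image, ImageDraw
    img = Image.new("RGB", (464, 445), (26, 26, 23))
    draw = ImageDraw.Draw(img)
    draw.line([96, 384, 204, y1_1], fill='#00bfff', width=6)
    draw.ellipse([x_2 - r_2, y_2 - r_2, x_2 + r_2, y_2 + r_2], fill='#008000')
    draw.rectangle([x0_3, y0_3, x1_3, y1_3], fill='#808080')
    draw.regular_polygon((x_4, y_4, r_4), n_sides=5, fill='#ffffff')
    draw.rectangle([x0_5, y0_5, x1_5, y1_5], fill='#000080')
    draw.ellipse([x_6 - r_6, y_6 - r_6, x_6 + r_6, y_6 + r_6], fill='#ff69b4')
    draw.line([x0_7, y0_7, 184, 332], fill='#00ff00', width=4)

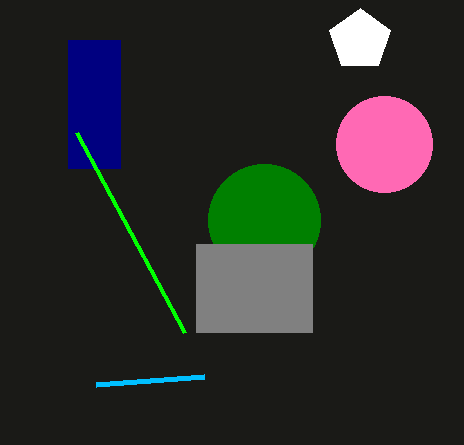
y1_1 = 376
x_2 = 264
y_2 = 220
r_2 = 56
x0_3 = 196
y0_3 = 244
x1_3 = 312
y1_3 = 332
x_4 = 360
y_4 = 40
r_4 = 32
x0_5 = 68
y0_5 = 40
x1_5 = 120
y1_5 = 168
x_6 = 384
y_6 = 144
r_6 = 48
x0_7 = 76
y0_7 = 132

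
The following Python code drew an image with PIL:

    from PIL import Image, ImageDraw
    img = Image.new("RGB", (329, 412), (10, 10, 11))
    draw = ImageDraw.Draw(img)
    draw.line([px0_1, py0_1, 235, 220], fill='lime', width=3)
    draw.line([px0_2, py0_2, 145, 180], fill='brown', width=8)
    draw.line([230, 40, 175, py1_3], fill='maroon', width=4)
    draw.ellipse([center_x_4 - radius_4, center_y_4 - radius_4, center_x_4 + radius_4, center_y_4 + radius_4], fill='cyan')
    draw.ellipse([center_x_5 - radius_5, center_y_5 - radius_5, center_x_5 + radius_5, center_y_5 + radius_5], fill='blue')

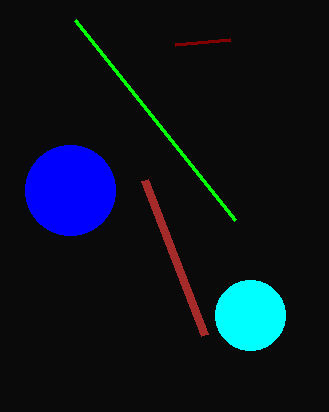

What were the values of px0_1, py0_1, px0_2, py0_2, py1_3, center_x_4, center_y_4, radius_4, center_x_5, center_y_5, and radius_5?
px0_1 = 75, py0_1 = 20, px0_2 = 205, py0_2 = 335, py1_3 = 45, center_x_4 = 250, center_y_4 = 315, radius_4 = 35, center_x_5 = 70, center_y_5 = 190, radius_5 = 45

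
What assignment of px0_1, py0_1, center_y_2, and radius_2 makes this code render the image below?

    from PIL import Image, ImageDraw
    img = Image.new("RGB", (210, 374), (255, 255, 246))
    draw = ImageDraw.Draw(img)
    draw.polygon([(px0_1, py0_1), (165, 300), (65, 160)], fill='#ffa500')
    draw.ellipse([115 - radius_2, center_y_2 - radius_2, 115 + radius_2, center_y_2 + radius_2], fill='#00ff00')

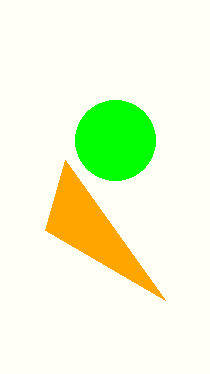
px0_1 = 45
py0_1 = 230
center_y_2 = 140
radius_2 = 40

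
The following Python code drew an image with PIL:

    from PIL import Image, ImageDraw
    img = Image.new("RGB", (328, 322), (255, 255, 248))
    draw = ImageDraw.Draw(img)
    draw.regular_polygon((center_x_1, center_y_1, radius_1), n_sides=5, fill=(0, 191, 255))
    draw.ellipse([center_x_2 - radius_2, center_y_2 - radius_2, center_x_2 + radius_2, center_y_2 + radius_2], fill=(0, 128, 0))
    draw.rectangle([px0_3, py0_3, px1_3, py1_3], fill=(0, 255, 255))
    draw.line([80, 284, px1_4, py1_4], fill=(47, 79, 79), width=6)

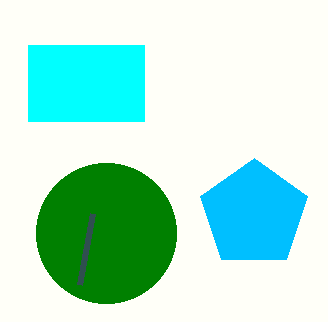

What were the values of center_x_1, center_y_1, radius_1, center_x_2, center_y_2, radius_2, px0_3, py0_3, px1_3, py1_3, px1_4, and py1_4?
center_x_1 = 254, center_y_1 = 214, radius_1 = 56, center_x_2 = 106, center_y_2 = 233, radius_2 = 70, px0_3 = 28, py0_3 = 45, px1_3 = 144, py1_3 = 121, px1_4 = 93, py1_4 = 213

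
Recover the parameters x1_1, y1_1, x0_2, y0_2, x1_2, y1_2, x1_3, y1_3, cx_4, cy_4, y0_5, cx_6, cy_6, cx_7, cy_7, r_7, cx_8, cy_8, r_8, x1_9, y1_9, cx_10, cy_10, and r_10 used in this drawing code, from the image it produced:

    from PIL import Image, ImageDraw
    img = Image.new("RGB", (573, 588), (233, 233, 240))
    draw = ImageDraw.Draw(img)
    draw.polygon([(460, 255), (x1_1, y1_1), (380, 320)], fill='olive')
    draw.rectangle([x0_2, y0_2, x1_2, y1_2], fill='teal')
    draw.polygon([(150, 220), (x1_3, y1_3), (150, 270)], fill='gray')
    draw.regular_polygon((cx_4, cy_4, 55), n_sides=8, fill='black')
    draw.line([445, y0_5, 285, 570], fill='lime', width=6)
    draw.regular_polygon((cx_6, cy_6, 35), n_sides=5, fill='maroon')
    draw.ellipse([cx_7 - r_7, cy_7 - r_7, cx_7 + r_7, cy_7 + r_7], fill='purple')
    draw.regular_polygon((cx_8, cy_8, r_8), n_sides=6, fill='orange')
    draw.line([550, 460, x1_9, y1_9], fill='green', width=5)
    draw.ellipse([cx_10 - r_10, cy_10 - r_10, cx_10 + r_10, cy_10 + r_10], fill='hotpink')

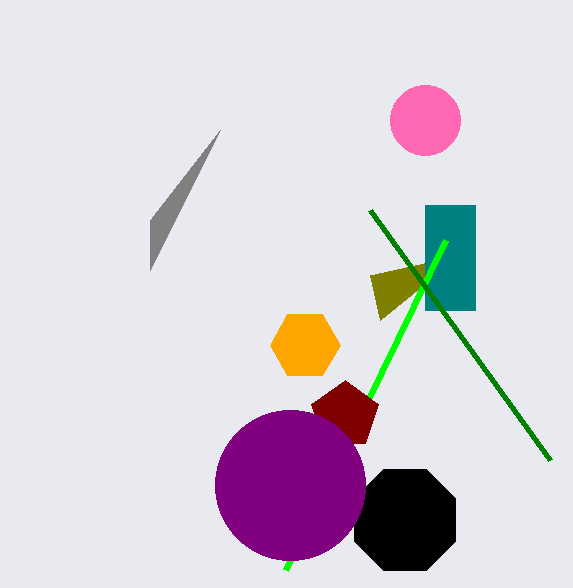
x1_1 = 370; y1_1 = 275; x0_2 = 425; y0_2 = 205; x1_2 = 475; y1_2 = 310; x1_3 = 220; y1_3 = 130; cx_4 = 405; cy_4 = 520; y0_5 = 240; cx_6 = 345; cy_6 = 415; cx_7 = 290; cy_7 = 485; r_7 = 75; cx_8 = 305; cy_8 = 345; r_8 = 35; x1_9 = 370; y1_9 = 210; cx_10 = 425; cy_10 = 120; r_10 = 35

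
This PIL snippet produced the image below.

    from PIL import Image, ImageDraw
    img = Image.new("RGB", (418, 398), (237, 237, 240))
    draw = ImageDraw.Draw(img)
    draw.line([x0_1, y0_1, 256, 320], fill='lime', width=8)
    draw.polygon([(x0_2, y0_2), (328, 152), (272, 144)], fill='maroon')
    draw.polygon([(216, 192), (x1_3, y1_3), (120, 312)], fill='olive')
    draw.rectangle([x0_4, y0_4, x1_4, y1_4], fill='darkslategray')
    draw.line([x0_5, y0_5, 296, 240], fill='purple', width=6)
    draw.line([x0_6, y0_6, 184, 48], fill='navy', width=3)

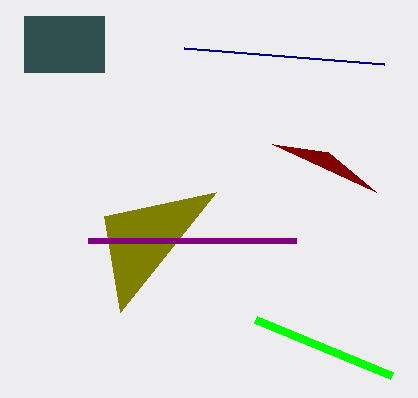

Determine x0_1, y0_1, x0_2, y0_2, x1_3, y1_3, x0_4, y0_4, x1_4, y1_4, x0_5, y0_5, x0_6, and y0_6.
x0_1 = 392
y0_1 = 376
x0_2 = 376
y0_2 = 192
x1_3 = 104
y1_3 = 216
x0_4 = 24
y0_4 = 16
x1_4 = 104
y1_4 = 72
x0_5 = 88
y0_5 = 240
x0_6 = 384
y0_6 = 64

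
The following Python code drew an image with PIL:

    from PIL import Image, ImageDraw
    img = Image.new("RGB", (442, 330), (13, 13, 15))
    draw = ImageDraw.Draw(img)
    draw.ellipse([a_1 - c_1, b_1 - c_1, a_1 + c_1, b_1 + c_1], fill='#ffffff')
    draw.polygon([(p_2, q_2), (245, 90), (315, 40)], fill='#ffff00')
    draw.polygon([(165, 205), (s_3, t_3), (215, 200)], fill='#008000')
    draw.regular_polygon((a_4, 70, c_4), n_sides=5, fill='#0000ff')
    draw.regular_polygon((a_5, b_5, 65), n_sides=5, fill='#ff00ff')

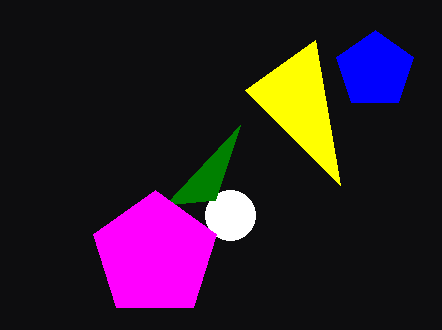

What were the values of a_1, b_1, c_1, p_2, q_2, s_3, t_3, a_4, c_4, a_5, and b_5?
a_1 = 230; b_1 = 215; c_1 = 25; p_2 = 340; q_2 = 185; s_3 = 240; t_3 = 125; a_4 = 375; c_4 = 40; a_5 = 155; b_5 = 255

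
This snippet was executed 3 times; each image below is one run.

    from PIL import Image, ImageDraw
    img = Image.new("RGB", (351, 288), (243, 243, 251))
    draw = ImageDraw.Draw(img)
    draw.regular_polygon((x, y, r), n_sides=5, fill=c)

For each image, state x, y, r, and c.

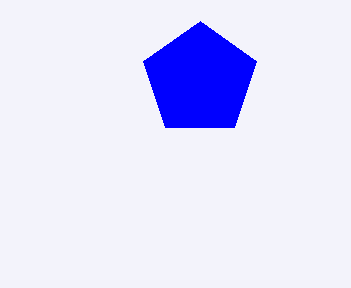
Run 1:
x = 200, y = 80, r = 59, c = 'blue'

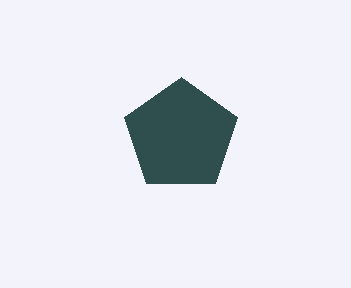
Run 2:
x = 181; y = 136; r = 59; c = 'darkslategray'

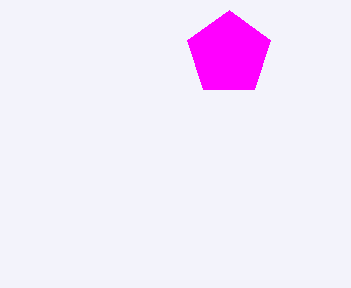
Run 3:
x = 229; y = 54; r = 44; c = 'magenta'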